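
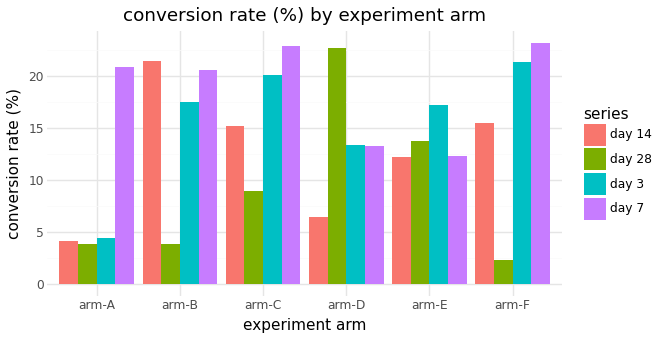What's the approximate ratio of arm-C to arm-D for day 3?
arm-C ≈ 20, arm-D ≈ 14; 20/14 ≈ 1.43.

≈ 1.43×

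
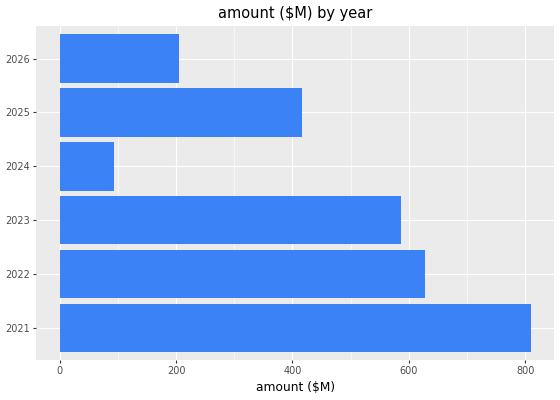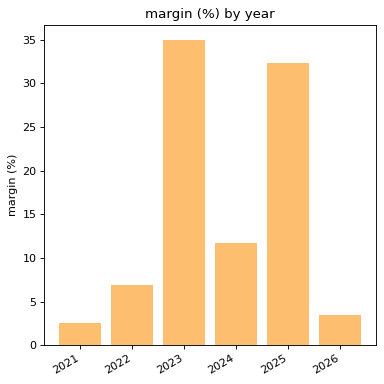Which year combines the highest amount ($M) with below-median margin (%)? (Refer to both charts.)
2021

Chart 2 median margin (%) ≈ 10; below-median years: 2021, 2022, 2026. Among those, 2021 has the highest amount ($M) (≈ 800).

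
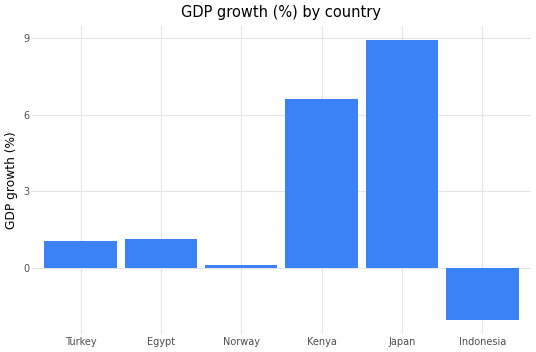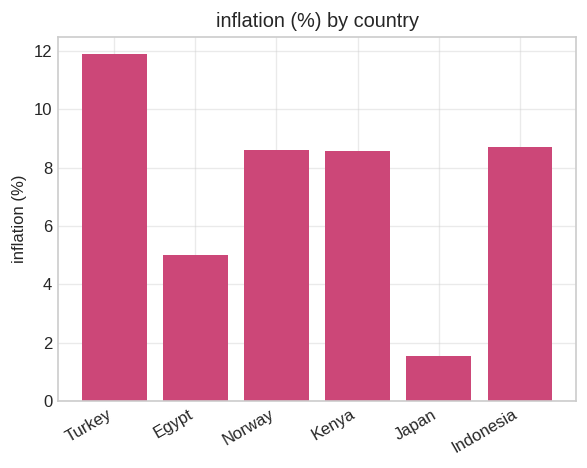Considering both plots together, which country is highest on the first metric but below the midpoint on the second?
Japan

Chart 2 median inflation (%) ≈ 8; below-median countries: Egypt, Kenya, Japan. Among those, Japan has the highest GDP growth (%) (≈ 9).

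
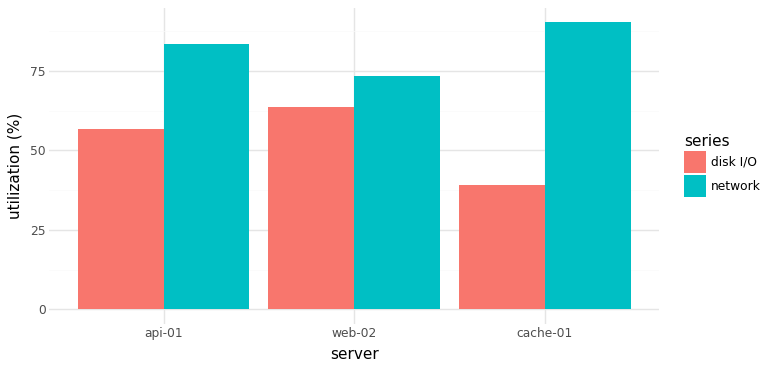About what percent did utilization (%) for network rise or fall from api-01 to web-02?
api-01 ≈ 80, web-02 ≈ 70; (70 − 80) / 80 ≈ -12.5%.

≈ -12.5%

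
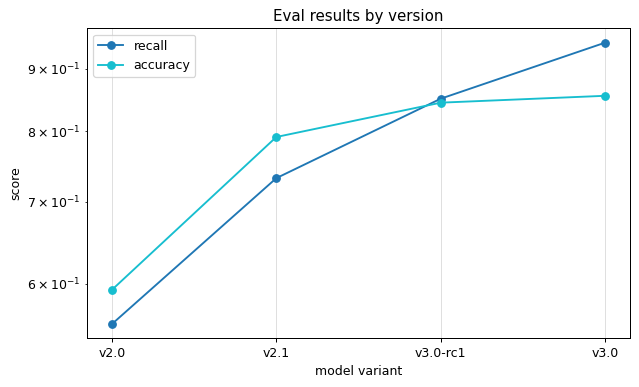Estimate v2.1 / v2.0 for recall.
v2.1 ≈ 0.75, v2.0 ≈ 0.55; 0.75/0.55 ≈ 1.36.

≈ 1.36×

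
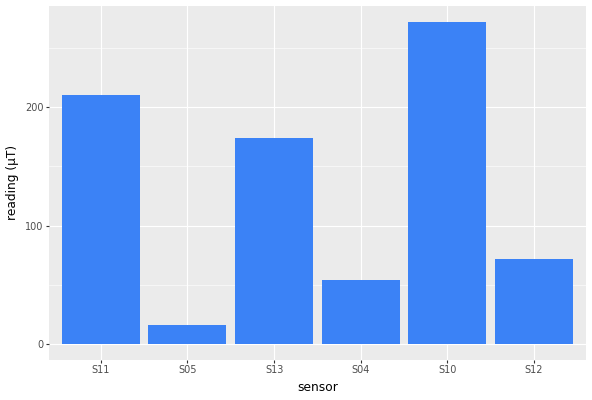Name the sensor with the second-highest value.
S11

Top 3: S10 ≈ 275, S11 ≈ 200, S13 ≈ 175.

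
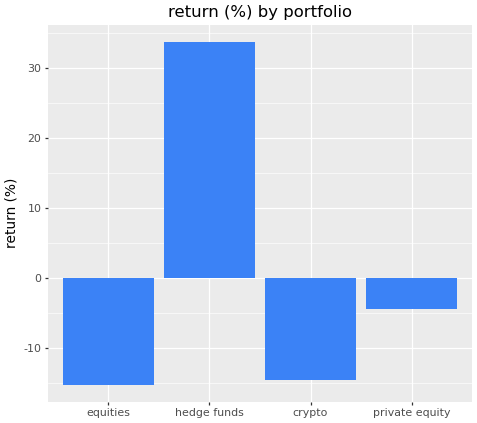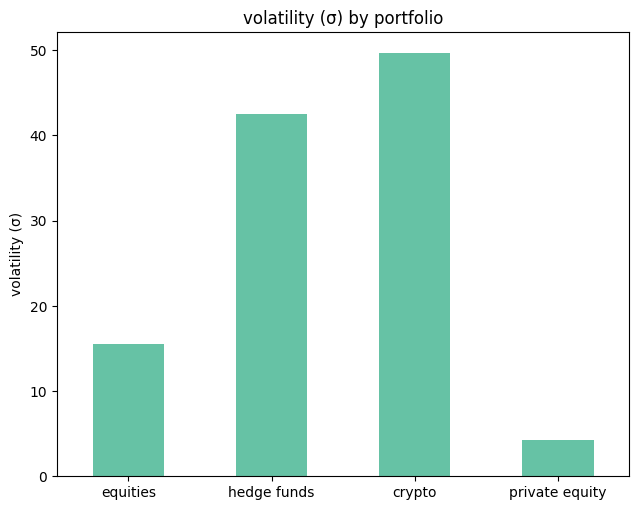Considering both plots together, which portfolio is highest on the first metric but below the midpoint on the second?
private equity

Chart 2 median volatility (σ) ≈ 30; below-median portfolios: equities, private equity. Among those, private equity has the highest return (%) (≈ -5).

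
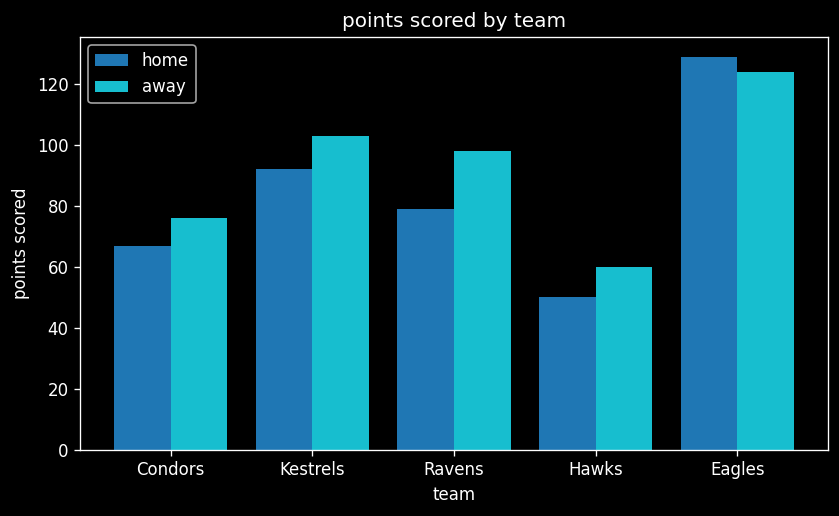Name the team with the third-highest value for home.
Top 4 for home: Eagles ≈ 120, Kestrels ≈ 100, Ravens ≈ 80, Condors ≈ 60.

Ravens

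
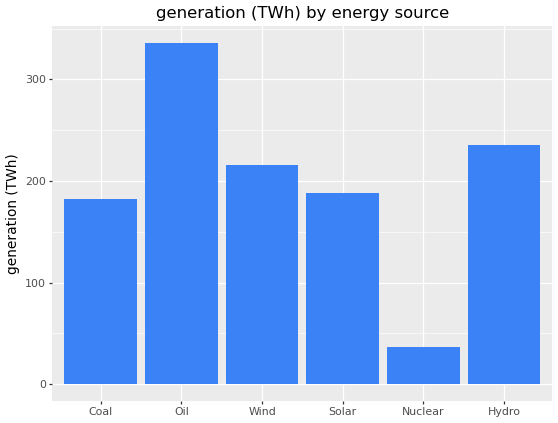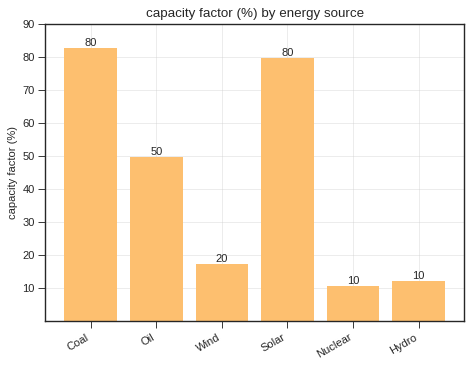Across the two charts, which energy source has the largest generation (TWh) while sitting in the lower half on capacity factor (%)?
Chart 2 median capacity factor (%) ≈ 30; below-median energy sources: Wind, Nuclear, Hydro. Among those, Hydro has the highest generation (TWh) (≈ 250).

Hydro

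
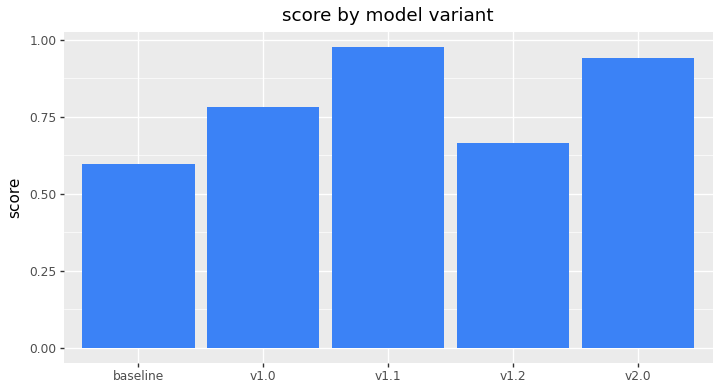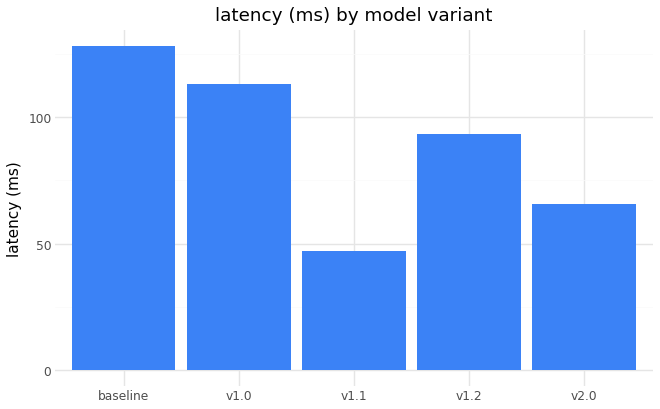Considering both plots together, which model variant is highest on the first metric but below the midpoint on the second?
Chart 2 median latency (ms) ≈ 100; below-median model variants: v1.1, v2.0. Among those, v1.1 has the highest score (≈ 1).

v1.1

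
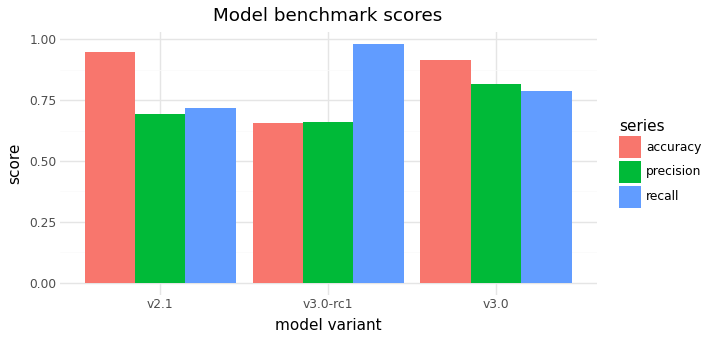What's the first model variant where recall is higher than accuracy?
v2.1: recall ≈ 0.7 vs accuracy ≈ 0.9 (not yet); v3.0-rc1: recall ≈ 1.0 vs accuracy ≈ 0.7 (first crossover).

v3.0-rc1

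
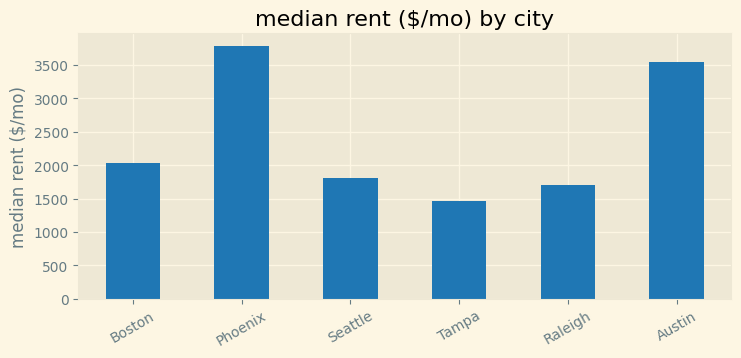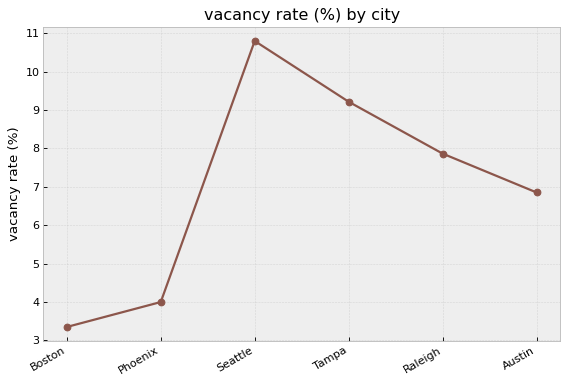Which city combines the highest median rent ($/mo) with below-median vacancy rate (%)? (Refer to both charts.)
Chart 2 median vacancy rate (%) ≈ 7; below-median cities: Boston, Phoenix, Austin. Among those, Phoenix has the highest median rent ($/mo) (≈ 4000).

Phoenix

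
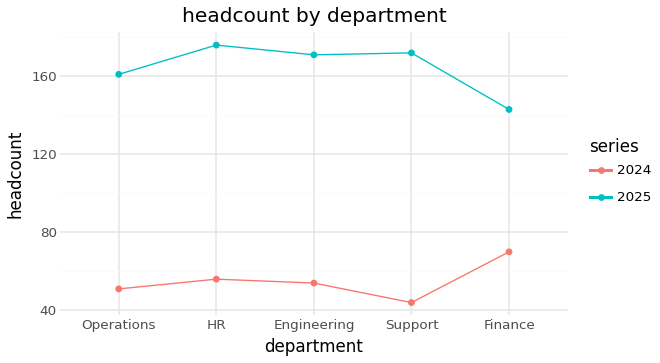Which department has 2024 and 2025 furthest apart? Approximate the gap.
Support, ≈ 140

Support: 2024 ≈ 40, 2025 ≈ 180 → gap ≈ 140. Next-largest (HR) is only ≈ 120.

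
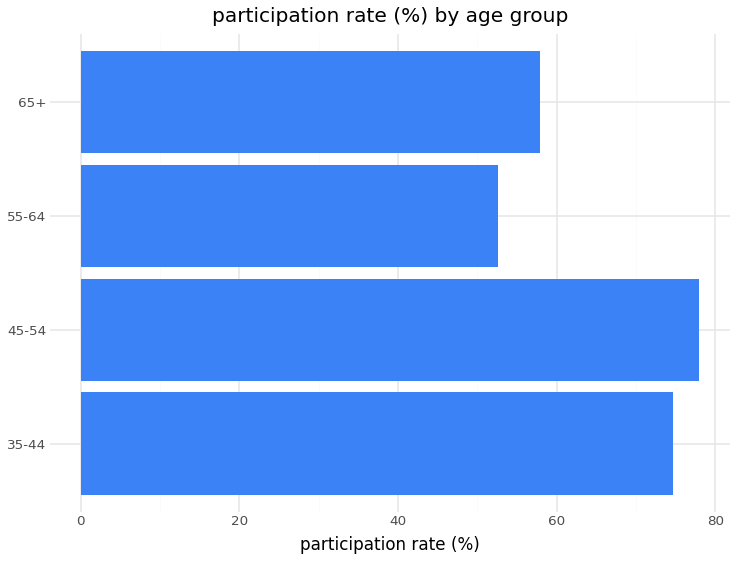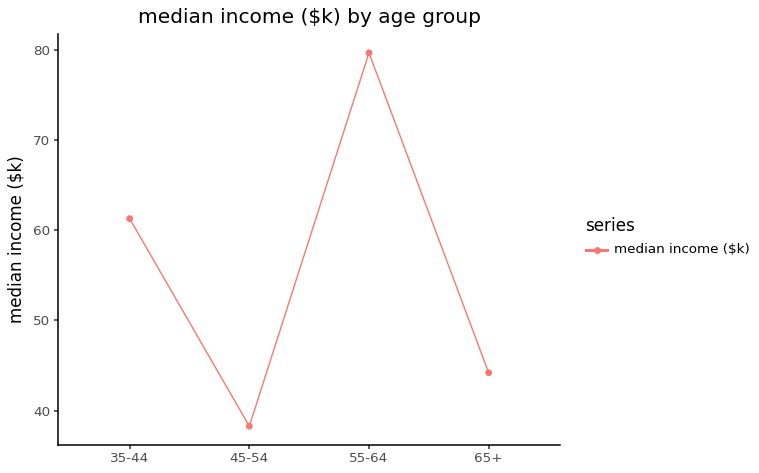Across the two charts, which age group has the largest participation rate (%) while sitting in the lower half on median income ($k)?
45-54

Chart 2 median median income ($k) ≈ 50; below-median age groups: 45-54, 65+. Among those, 45-54 has the highest participation rate (%) (≈ 80).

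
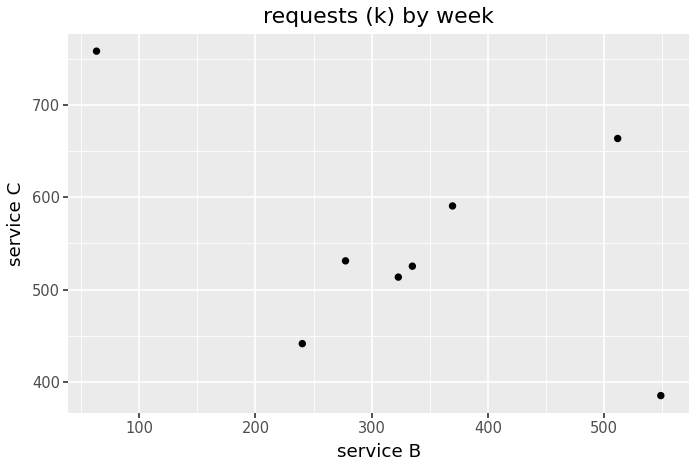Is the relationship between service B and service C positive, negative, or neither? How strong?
Points are negatively correlated; moderate (|r| ≈ 0.5).

negative, moderate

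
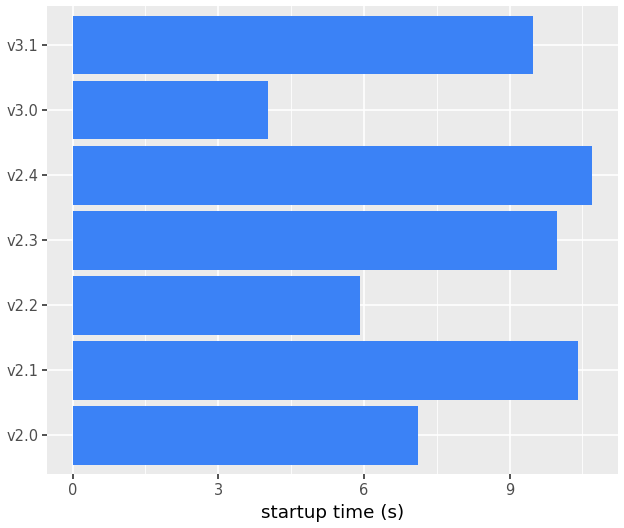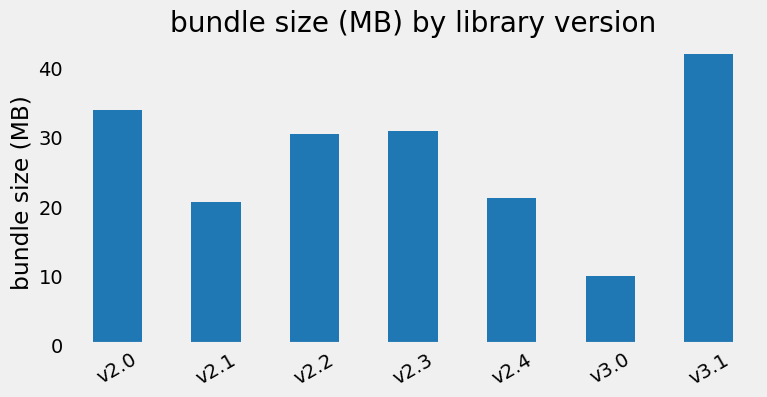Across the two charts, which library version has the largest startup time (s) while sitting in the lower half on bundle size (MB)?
Chart 2 median bundle size (MB) ≈ 30; below-median library versions: v2.1, v2.4, v3.0. Among those, v2.4 has the highest startup time (s) (≈ 11).

v2.4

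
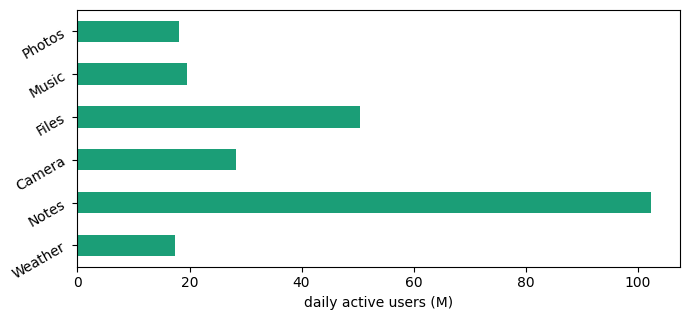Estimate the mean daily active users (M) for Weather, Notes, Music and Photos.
(20 + 100 + 20 + 20) / 4 ≈ 40.

≈ 40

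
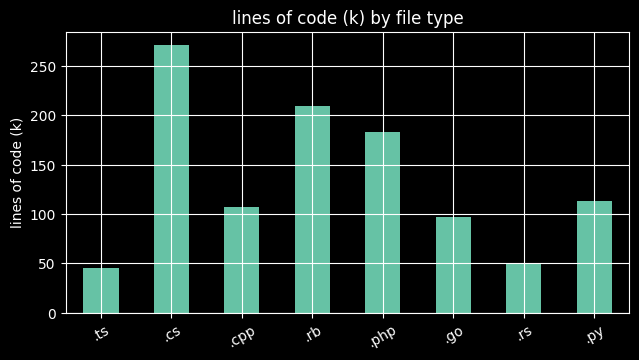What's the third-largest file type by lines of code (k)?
Top 4: .cs ≈ 275, .rb ≈ 200, .php ≈ 175, .py ≈ 125.

.php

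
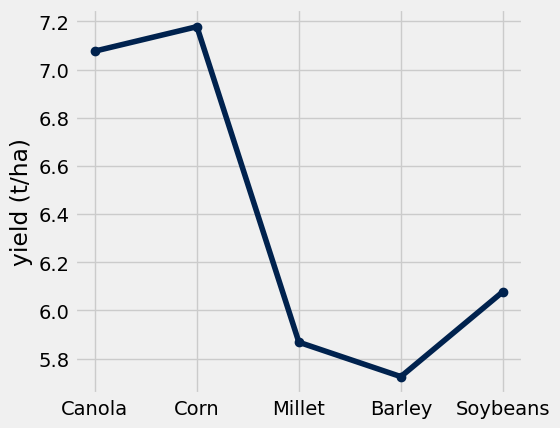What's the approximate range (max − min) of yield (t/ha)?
≈ 1.4

Max Corn ≈ 7.2, min Barley ≈ 5.8; range ≈ 1.4.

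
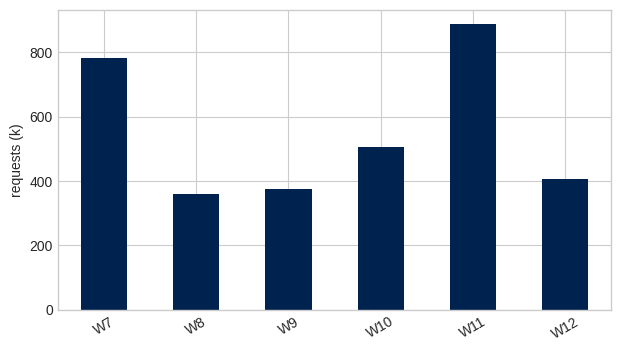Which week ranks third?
Top 4: W11 ≈ 900, W7 ≈ 800, W10 ≈ 500, W12 ≈ 400.

W10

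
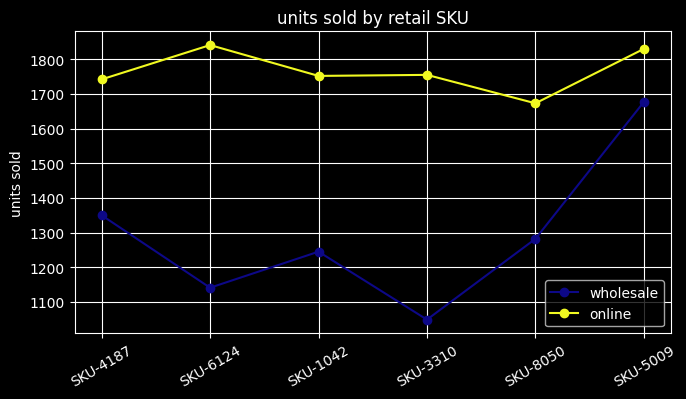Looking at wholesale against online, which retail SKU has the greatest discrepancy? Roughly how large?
SKU-3310, ≈ 800

SKU-3310: wholesale ≈ 1000, online ≈ 1800 → gap ≈ 800. Next-largest (SKU-6124) is only ≈ 700.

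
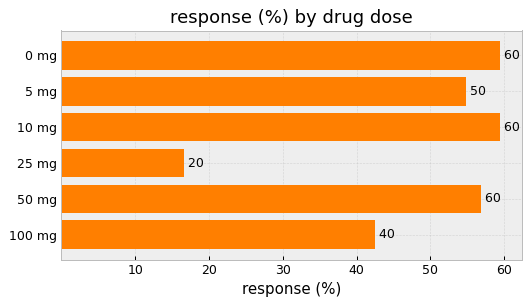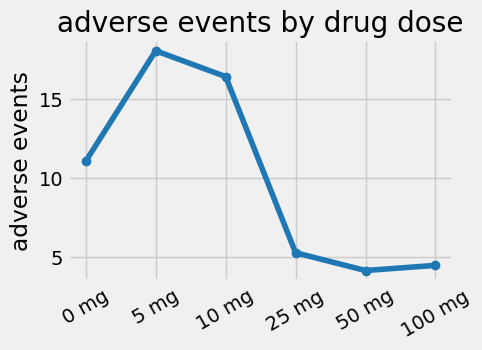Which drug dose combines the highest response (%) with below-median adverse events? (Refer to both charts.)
50 mg

Chart 2 median adverse events ≈ 8; below-median drug doses: 25 mg, 50 mg, 100 mg. Among those, 50 mg has the highest response (%) (≈ 60).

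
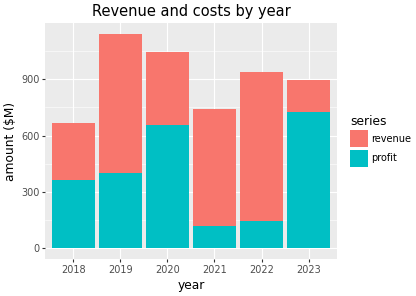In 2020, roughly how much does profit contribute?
profit top ≈ 700, bottom ≈ 0; segment ≈ 700.

≈ 700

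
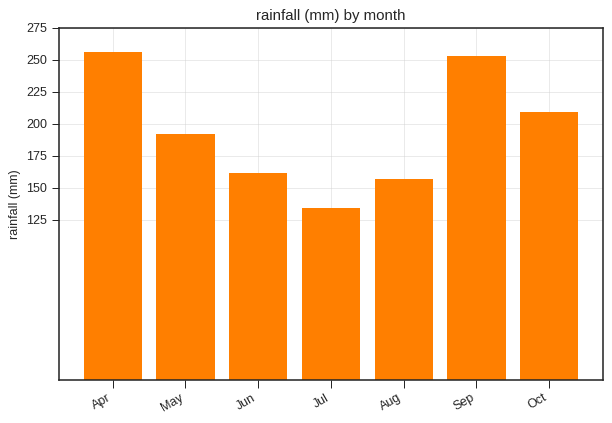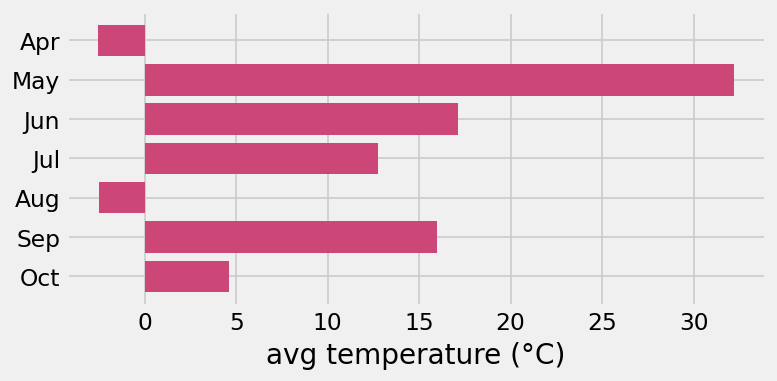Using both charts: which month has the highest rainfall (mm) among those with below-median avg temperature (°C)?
Chart 2 median avg temperature (°C) ≈ 15; below-median months: Apr, Aug, Oct. Among those, Apr has the highest rainfall (mm) (≈ 250).

Apr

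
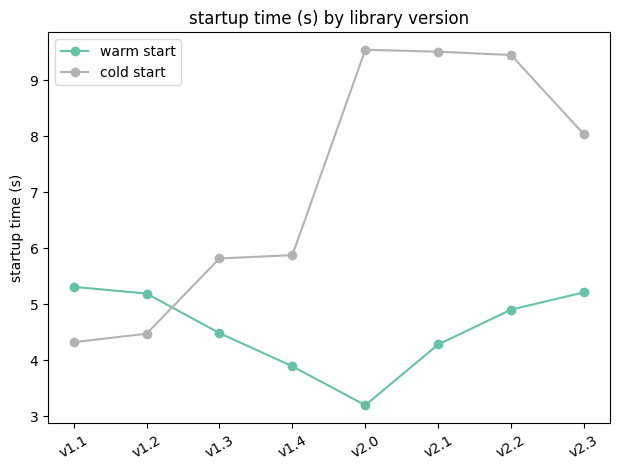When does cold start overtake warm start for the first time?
v1.3

v1.2: cold start ≈ 4 vs warm start ≈ 5 (not yet); v1.3: cold start ≈ 6 vs warm start ≈ 4 (first crossover).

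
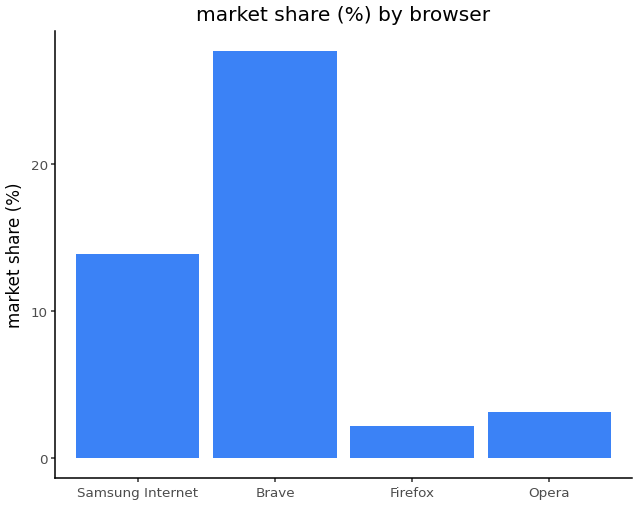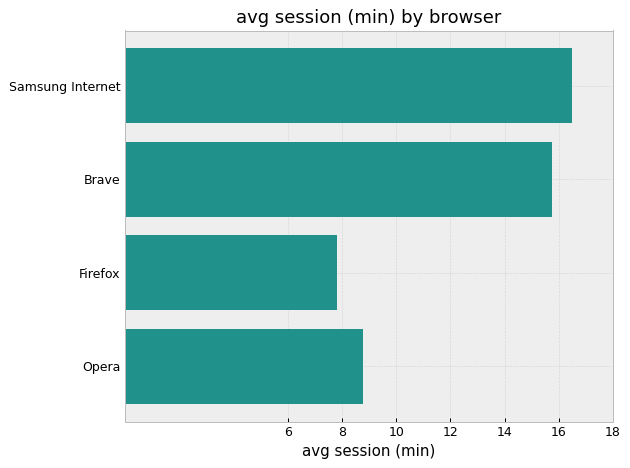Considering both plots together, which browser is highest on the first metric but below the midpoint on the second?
Chart 2 median avg session (min) ≈ 12; below-median browsers: Firefox, Opera. Among those, Opera has the highest market share (%) (≈ 5).

Opera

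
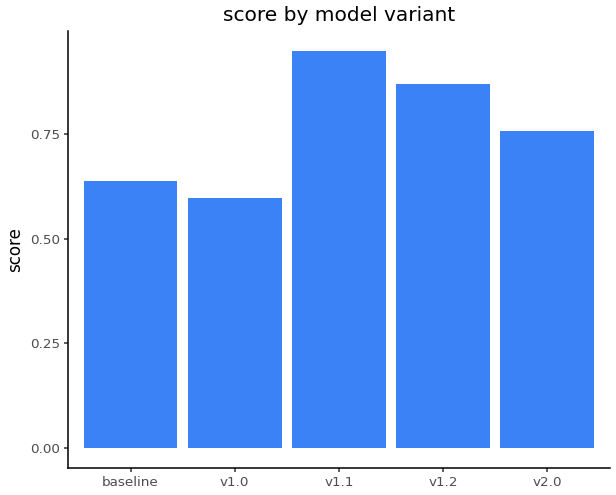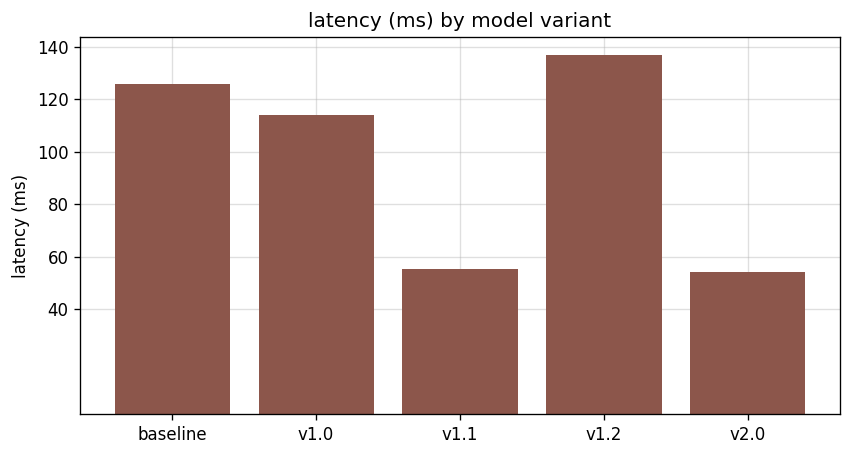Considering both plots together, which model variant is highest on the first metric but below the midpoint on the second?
v1.1

Chart 2 median latency (ms) ≈ 120; below-median model variants: v1.1, v2.0. Among those, v1.1 has the highest score (≈ 0.9).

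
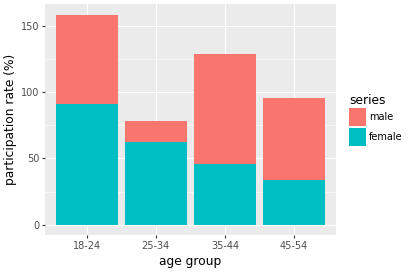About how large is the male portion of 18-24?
≈ 60

male top ≈ 160, bottom ≈ 100; segment ≈ 60.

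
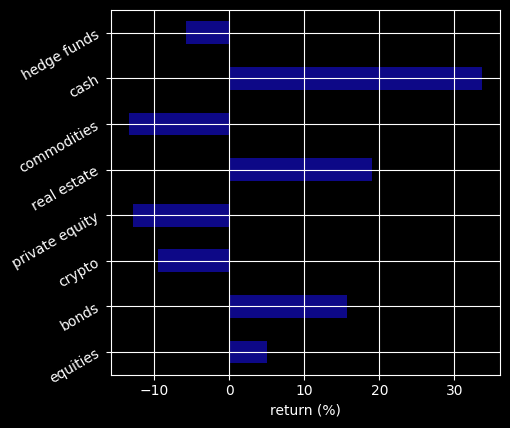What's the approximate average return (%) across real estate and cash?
≈ 28

(20 + 35) / 2 ≈ 28.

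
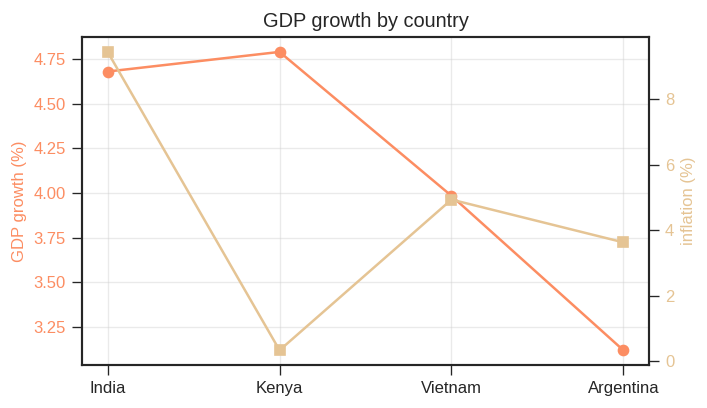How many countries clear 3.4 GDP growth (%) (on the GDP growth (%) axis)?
Above 3.4: India, Kenya, Vietnam.

3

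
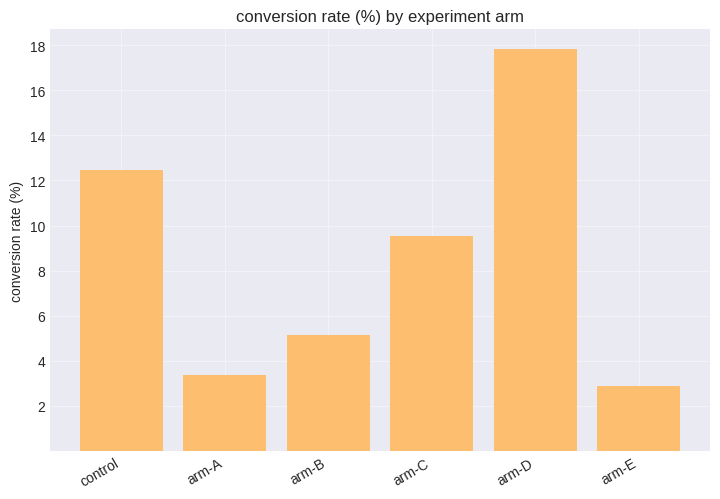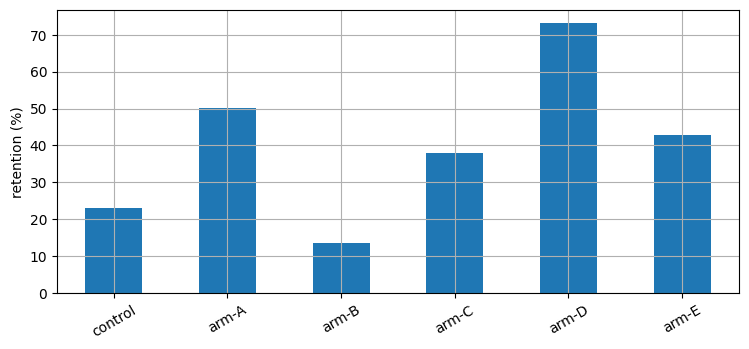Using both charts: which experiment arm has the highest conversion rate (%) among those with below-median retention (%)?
control

Chart 2 median retention (%) ≈ 40; below-median experiment arms: control, arm-B, arm-C. Among those, control has the highest conversion rate (%) (≈ 12).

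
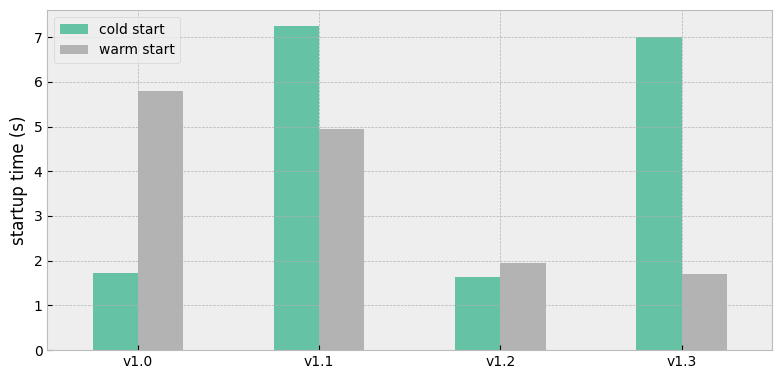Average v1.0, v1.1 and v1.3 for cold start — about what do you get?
(2 + 7 + 7) / 3 ≈ 5.

≈ 5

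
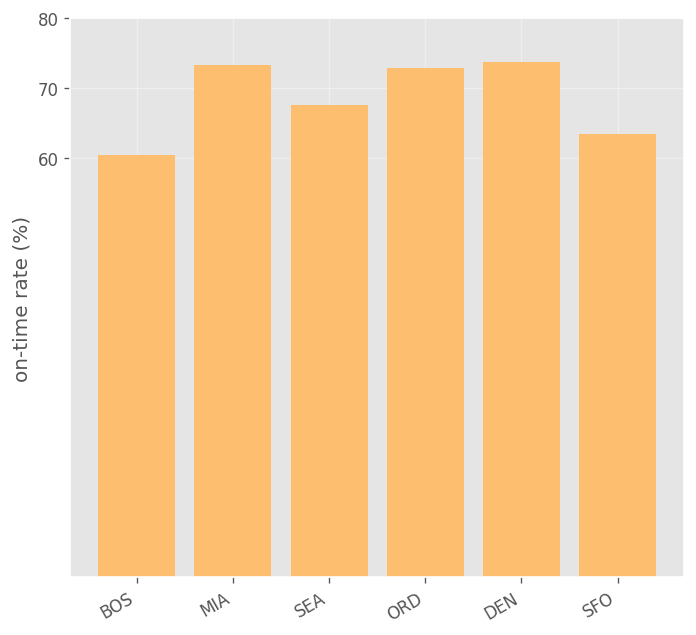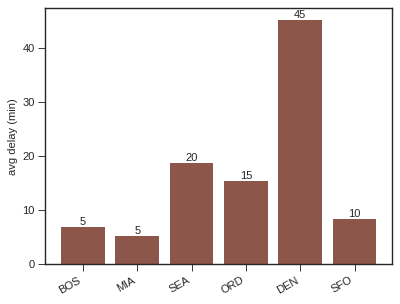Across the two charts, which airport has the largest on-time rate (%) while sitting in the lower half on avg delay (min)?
Chart 2 median avg delay (min) ≈ 10; below-median airports: BOS, MIA, SFO. Among those, MIA has the highest on-time rate (%) (≈ 70).

MIA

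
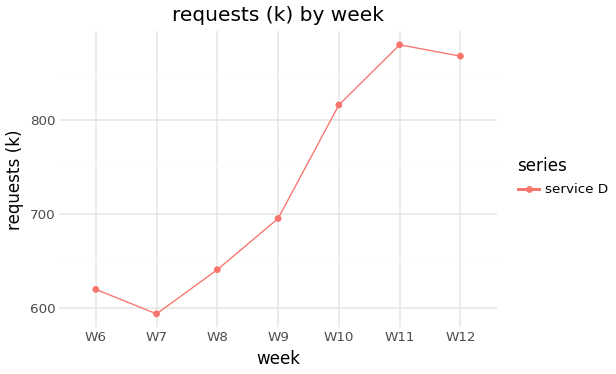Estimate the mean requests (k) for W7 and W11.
≈ 738

(600 + 875) / 2 ≈ 738.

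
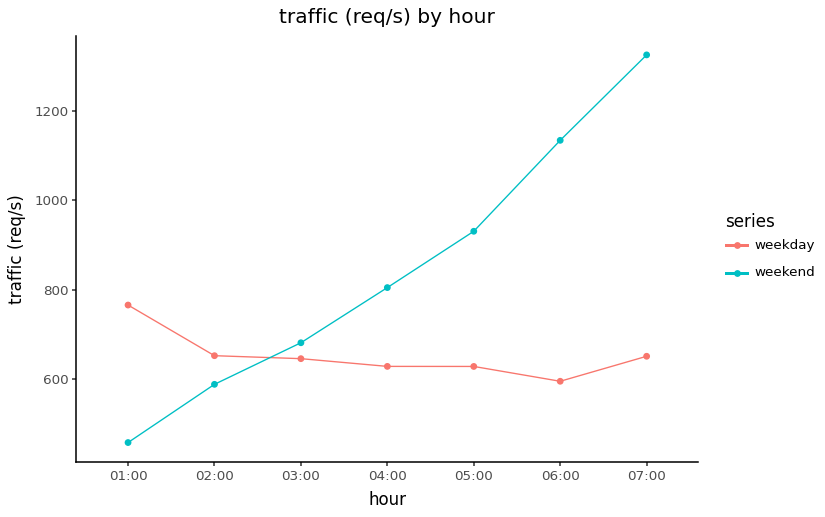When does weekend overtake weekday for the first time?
03:00

02:00: weekend ≈ 600 vs weekday ≈ 700 (not yet); 03:00: weekend ≈ 700 vs weekday ≈ 600 (first crossover).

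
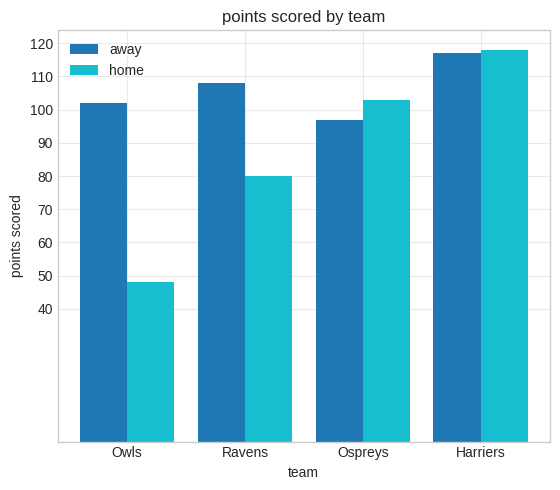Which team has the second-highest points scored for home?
Ospreys

Top 3 for home: Harriers ≈ 120, Ospreys ≈ 100, Ravens ≈ 80.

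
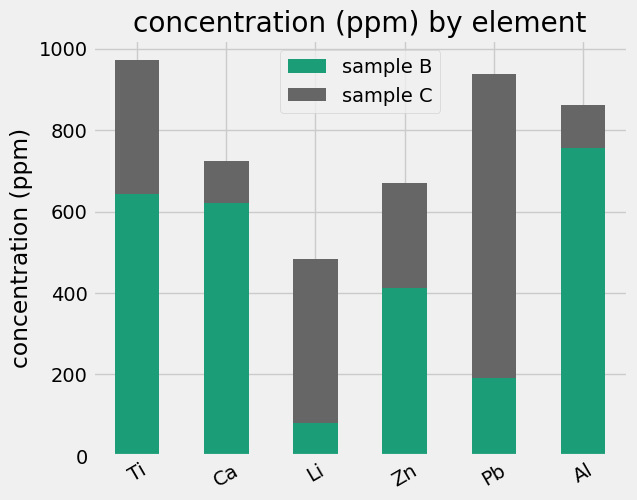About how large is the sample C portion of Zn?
sample C top ≈ 700, bottom ≈ 400; segment ≈ 300.

≈ 300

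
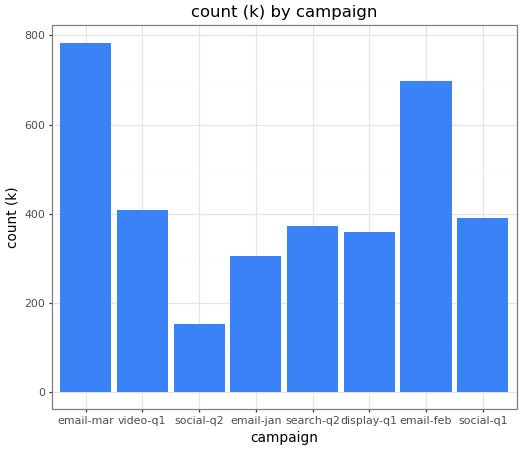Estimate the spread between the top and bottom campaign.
Max email-mar ≈ 800, min social-q2 ≈ 200; range ≈ 600.

≈ 600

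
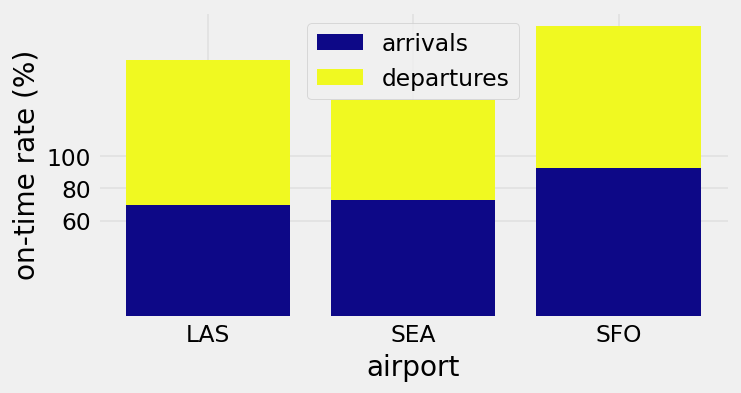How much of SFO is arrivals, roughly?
≈ 100

arrivals top ≈ 100, bottom ≈ 0; segment ≈ 100.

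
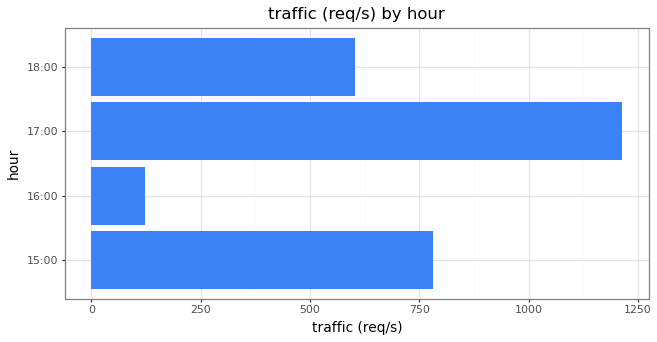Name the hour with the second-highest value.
Top 3: 17:00 ≈ 1200, 15:00 ≈ 800, 18:00 ≈ 600.

15:00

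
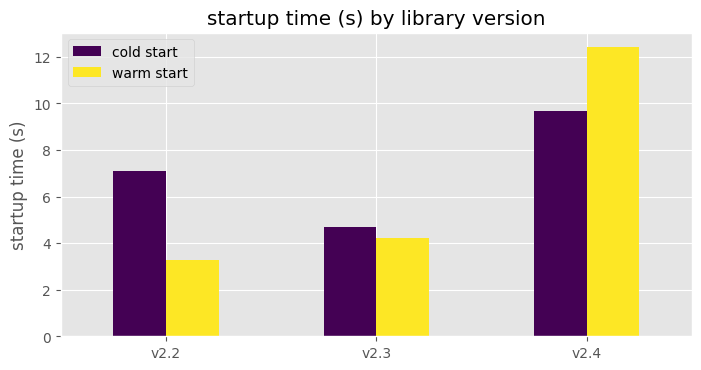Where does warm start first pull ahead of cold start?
v2.4

v2.3: warm start ≈ 4 vs cold start ≈ 4 (not yet); v2.4: warm start ≈ 12 vs cold start ≈ 10 (first crossover).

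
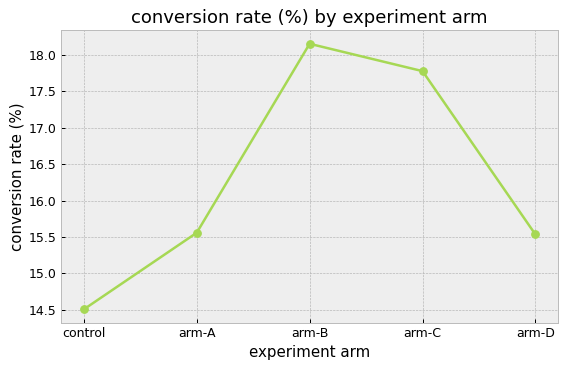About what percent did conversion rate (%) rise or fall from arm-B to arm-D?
≈ -13.9%

arm-B ≈ 18.0, arm-D ≈ 15.5; (15.5 − 18.0) / 18.0 ≈ -13.9%.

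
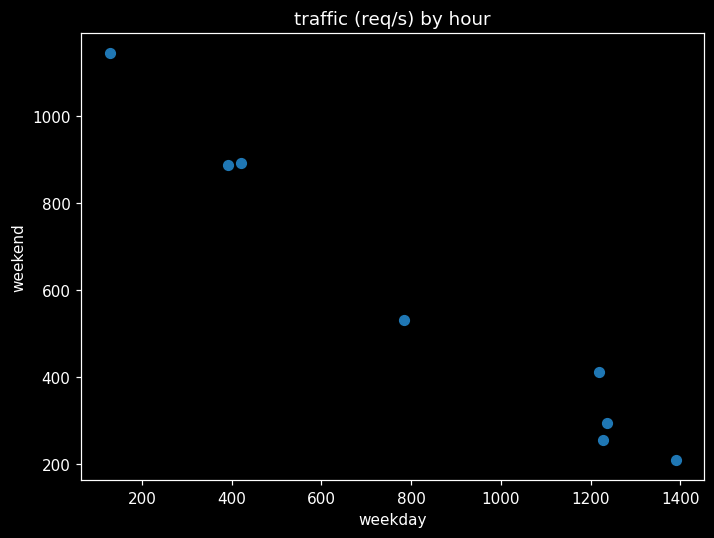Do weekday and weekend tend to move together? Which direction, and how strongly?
negative, strong

Points are negatively correlated; strong (|r| ≈ 1.0).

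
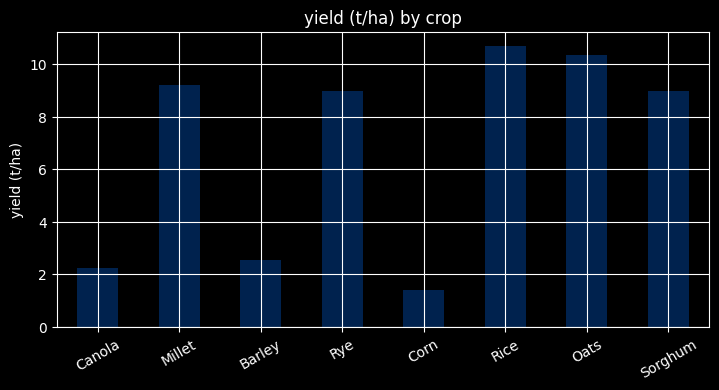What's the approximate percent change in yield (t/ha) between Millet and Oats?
≈ +11.1%

Millet ≈ 9, Oats ≈ 10; (10 − 9) / 9 ≈ +11.1%.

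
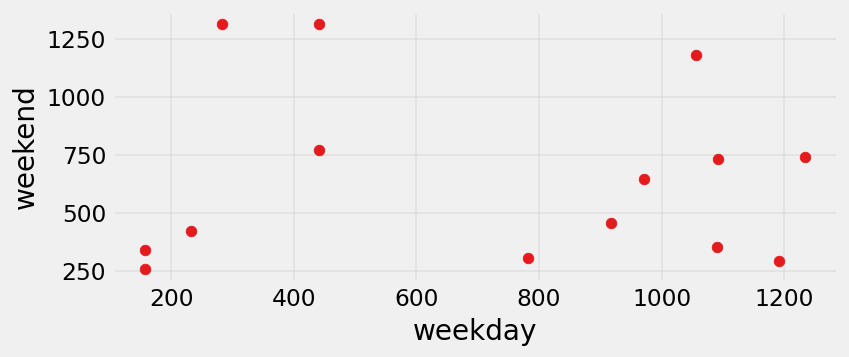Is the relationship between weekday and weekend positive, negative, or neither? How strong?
Points are roughly uncorrelated; weak (|r| ≈ 0.0).

no clear correlation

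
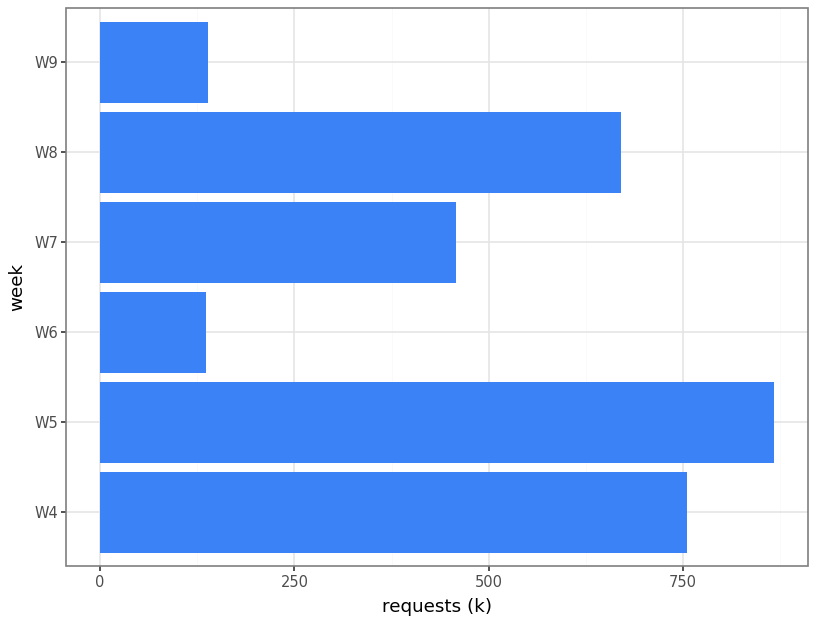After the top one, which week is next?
W4

Top 3: W5 ≈ 900, W4 ≈ 800, W8 ≈ 700.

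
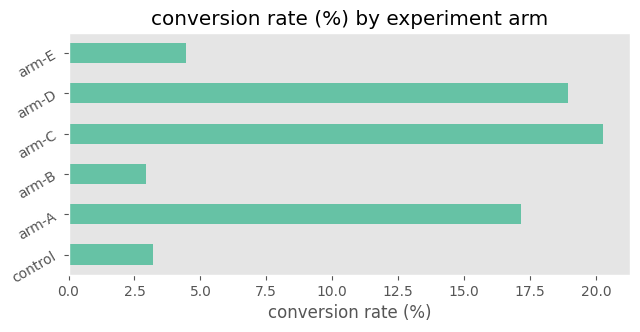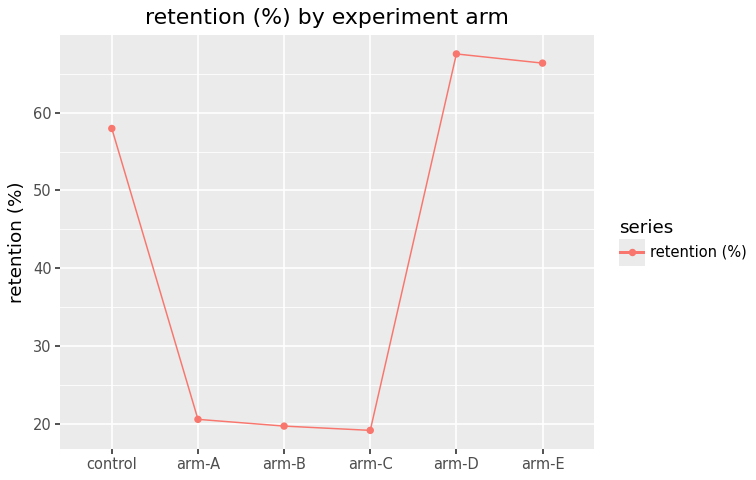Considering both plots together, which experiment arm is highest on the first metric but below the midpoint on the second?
arm-C

Chart 2 median retention (%) ≈ 40; below-median experiment arms: arm-A, arm-B, arm-C. Among those, arm-C has the highest conversion rate (%) (≈ 20).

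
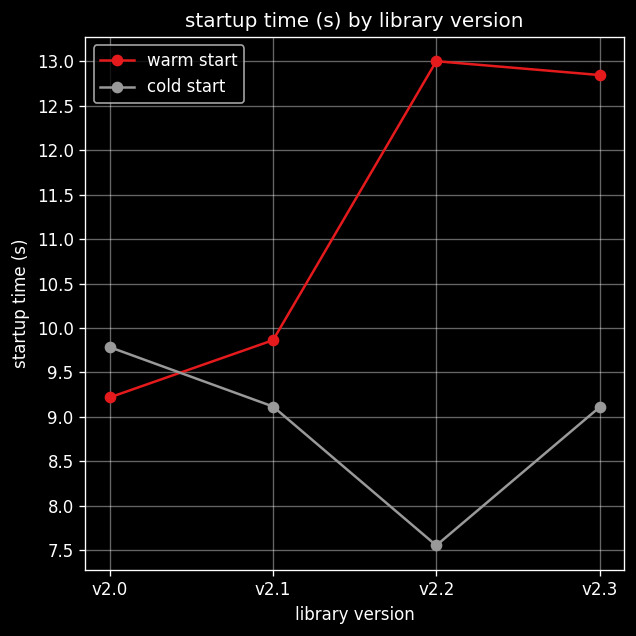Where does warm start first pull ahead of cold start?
v2.1

v2.0: warm start ≈ 9.0 vs cold start ≈ 10.0 (not yet); v2.1: warm start ≈ 10.0 vs cold start ≈ 9.0 (first crossover).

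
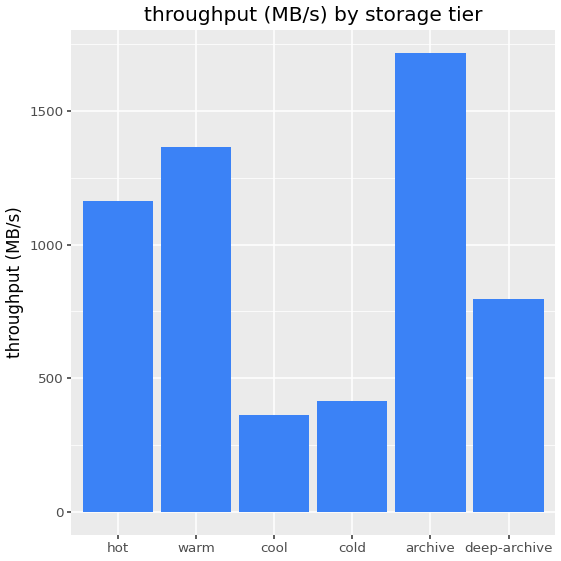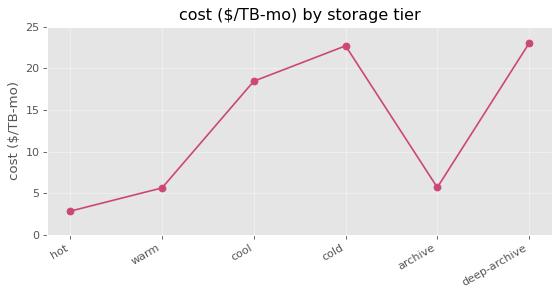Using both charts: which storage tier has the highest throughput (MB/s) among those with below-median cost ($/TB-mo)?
Chart 2 median cost ($/TB-mo) ≈ 10; below-median storage tiers: hot, warm, archive. Among those, archive has the highest throughput (MB/s) (≈ 1800).

archive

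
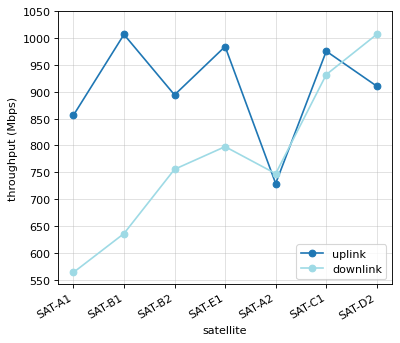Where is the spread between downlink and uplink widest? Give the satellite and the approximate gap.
SAT-B1: downlink ≈ 650, uplink ≈ 1000 → gap ≈ 350. Next-largest (SAT-A1) is only ≈ 300.

SAT-B1, ≈ 350 Mbps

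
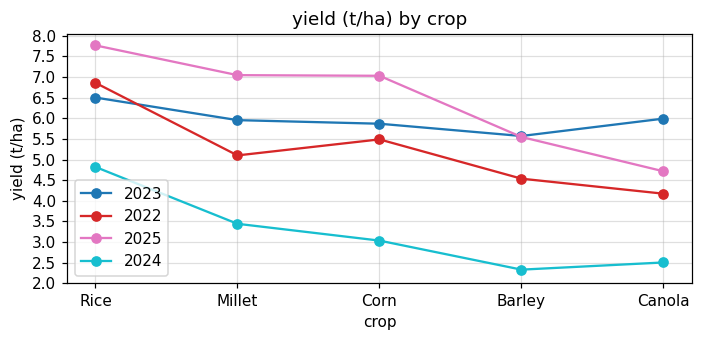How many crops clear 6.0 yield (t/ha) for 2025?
Above 6.0: Rice, Millet, Corn.

3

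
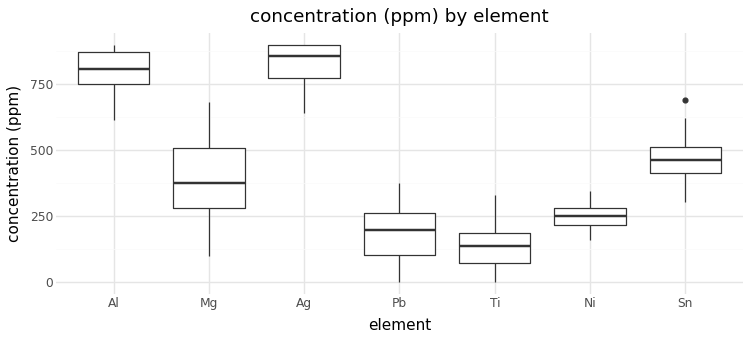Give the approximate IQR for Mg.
Q3 ≈ 500, Q1 ≈ 300; IQR ≈ 200.

≈ 200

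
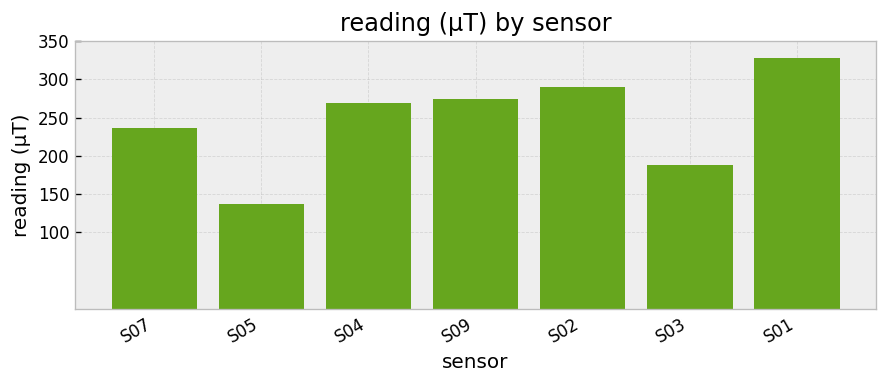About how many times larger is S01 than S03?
≈ 1.75×

S01 ≈ 350, S03 ≈ 200; 350/200 ≈ 1.75.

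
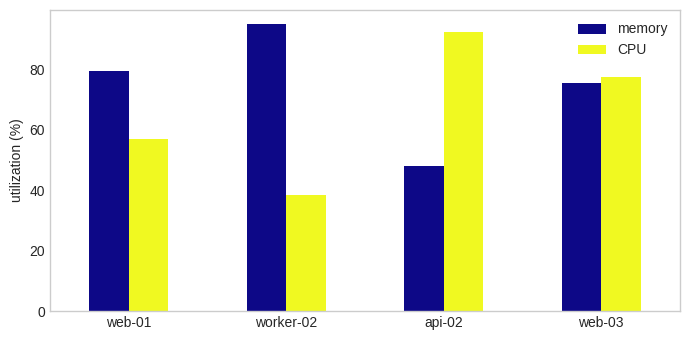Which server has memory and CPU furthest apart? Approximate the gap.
worker-02, ≈ 50 %

worker-02: memory ≈ 90, CPU ≈ 40 → gap ≈ 50. Next-largest (api-02) is only ≈ 40.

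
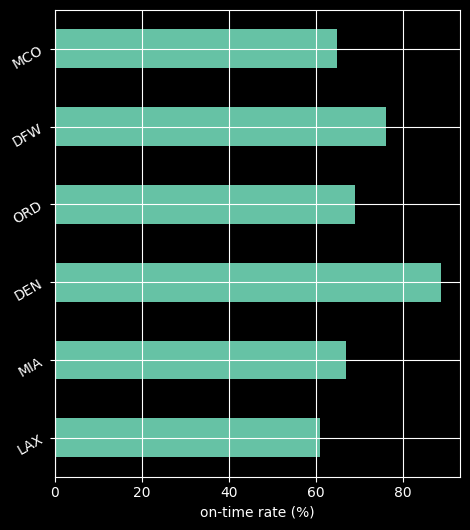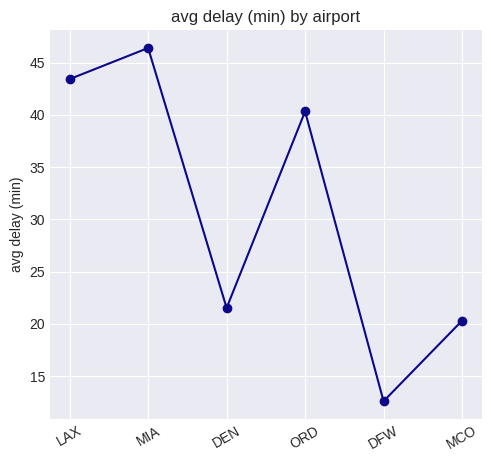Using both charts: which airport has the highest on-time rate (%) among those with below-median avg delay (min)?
Chart 2 median avg delay (min) ≈ 30; below-median airports: DEN, DFW, MCO. Among those, DEN has the highest on-time rate (%) (≈ 90).

DEN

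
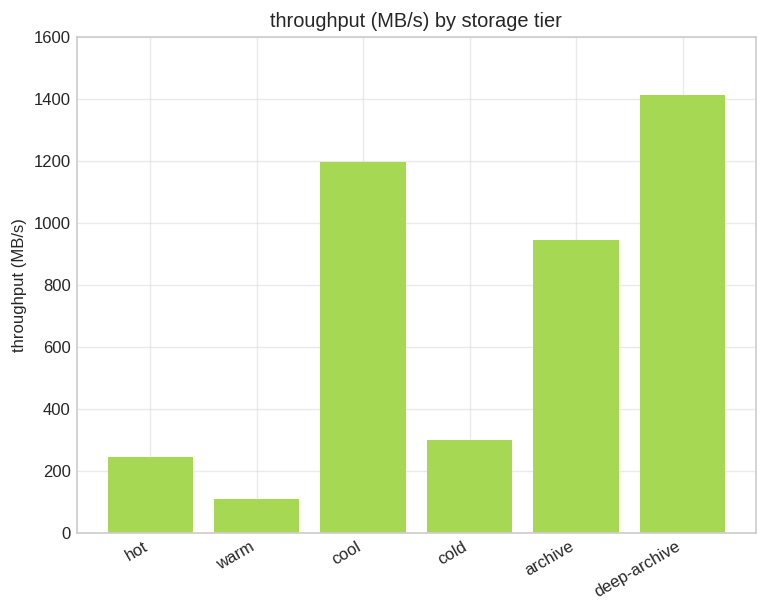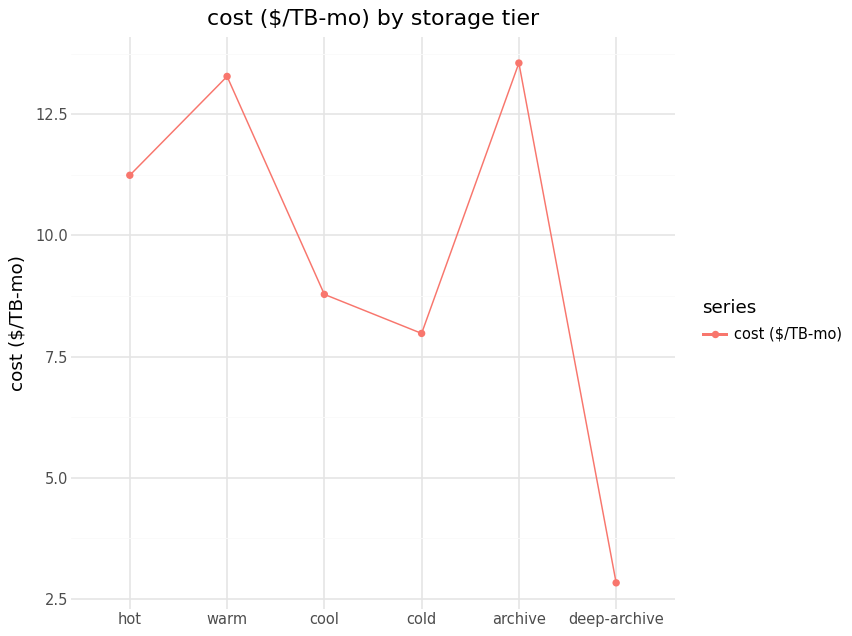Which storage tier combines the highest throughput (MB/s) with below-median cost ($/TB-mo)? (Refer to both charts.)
Chart 2 median cost ($/TB-mo) ≈ 10; below-median storage tiers: cool, cold, deep-archive. Among those, deep-archive has the highest throughput (MB/s) (≈ 1400).

deep-archive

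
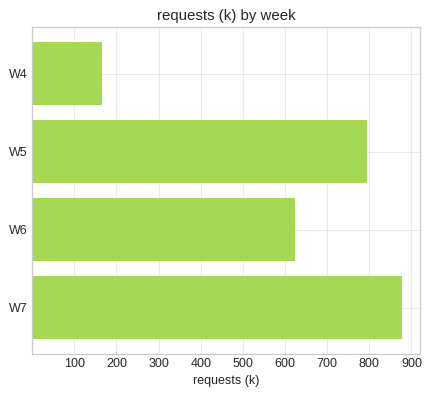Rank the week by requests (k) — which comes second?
W5

Top 3: W7 ≈ 900, W5 ≈ 800, W6 ≈ 600.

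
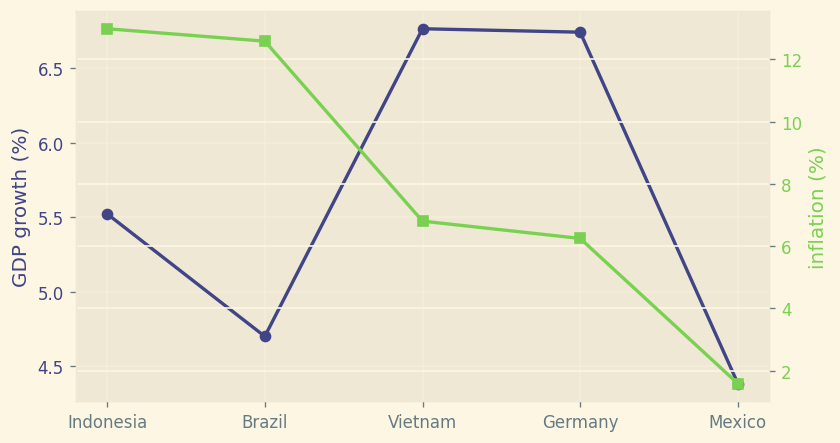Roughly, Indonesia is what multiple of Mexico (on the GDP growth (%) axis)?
≈ 1.27×

Indonesia ≈ 5.6, Mexico ≈ 4.4; 5.6/4.4 ≈ 1.27.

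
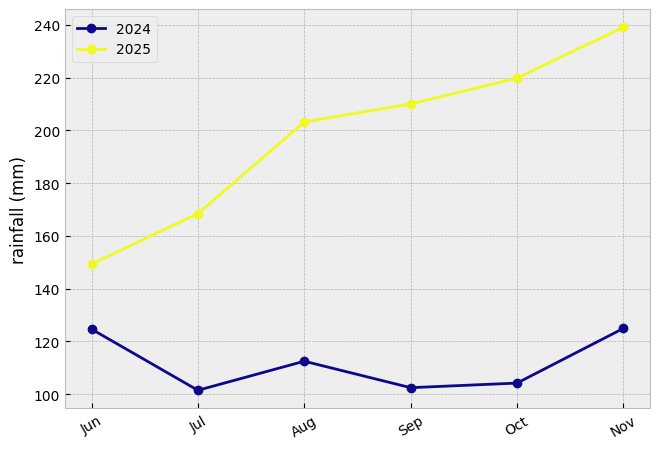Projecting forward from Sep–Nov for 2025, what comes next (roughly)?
≈ 260

Last three: 200, 220, 240 → slope ≈ 20/step → next ≈ 260.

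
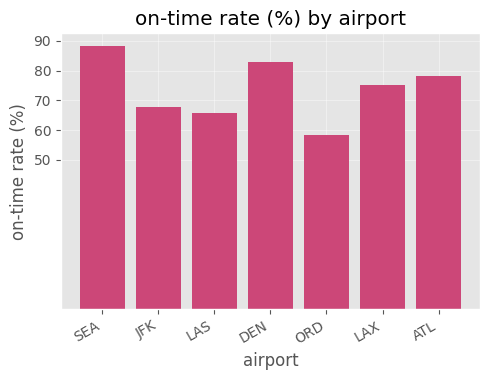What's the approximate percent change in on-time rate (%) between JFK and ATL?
JFK ≈ 70, ATL ≈ 80; (80 − 70) / 70 ≈ +14.3%.

≈ +14.3%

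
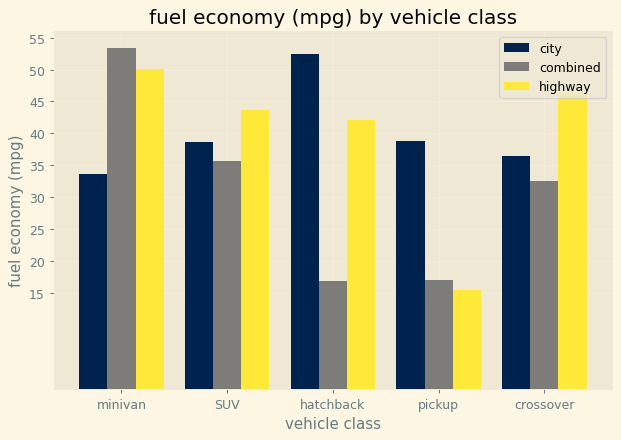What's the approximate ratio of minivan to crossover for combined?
≈ 1.57×

minivan ≈ 55, crossover ≈ 35; 55/35 ≈ 1.57.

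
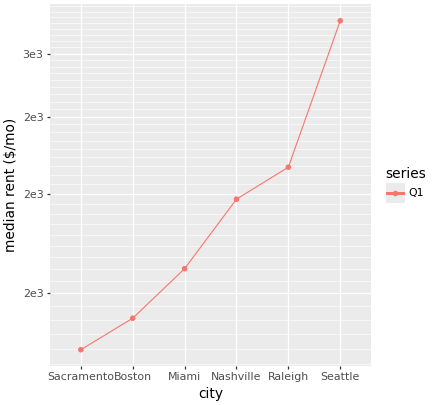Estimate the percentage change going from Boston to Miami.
≈ +14.3%

Boston ≈ 1400, Miami ≈ 1600; (1600 − 1400) / 1400 ≈ +14.3%.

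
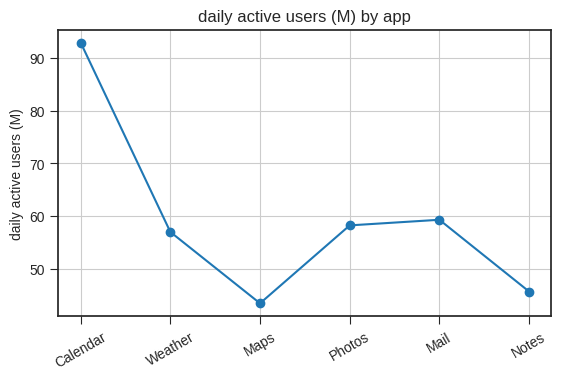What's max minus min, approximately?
≈ 50

Max Calendar ≈ 95, min Maps ≈ 45; range ≈ 50.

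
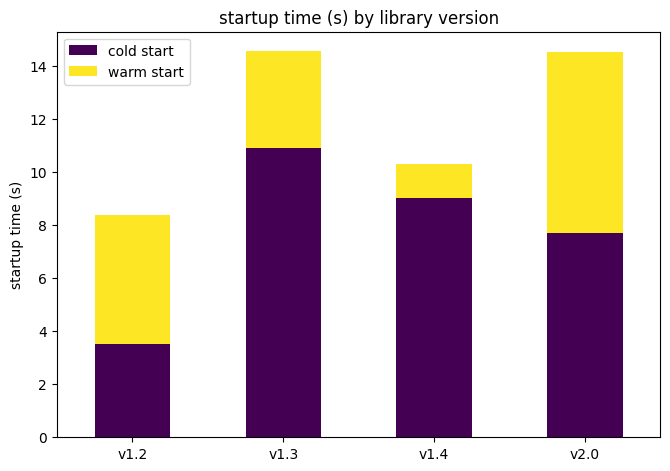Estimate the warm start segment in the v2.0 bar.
≈ 6

warm start top ≈ 14, bottom ≈ 8; segment ≈ 6.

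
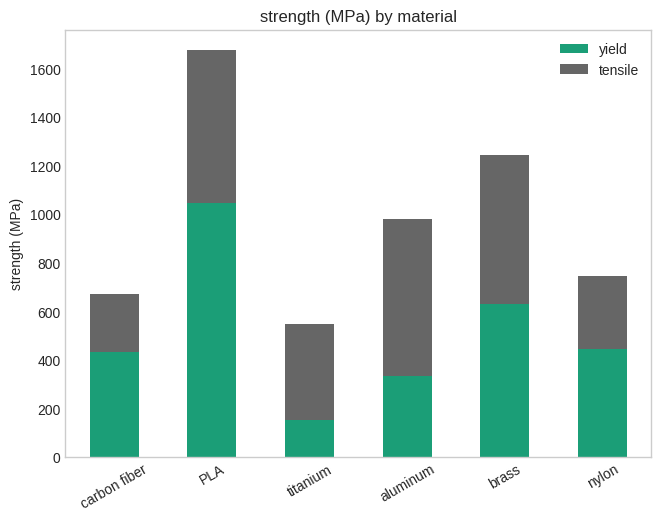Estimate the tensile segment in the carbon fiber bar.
tensile top ≈ 600, bottom ≈ 400; segment ≈ 200.

≈ 200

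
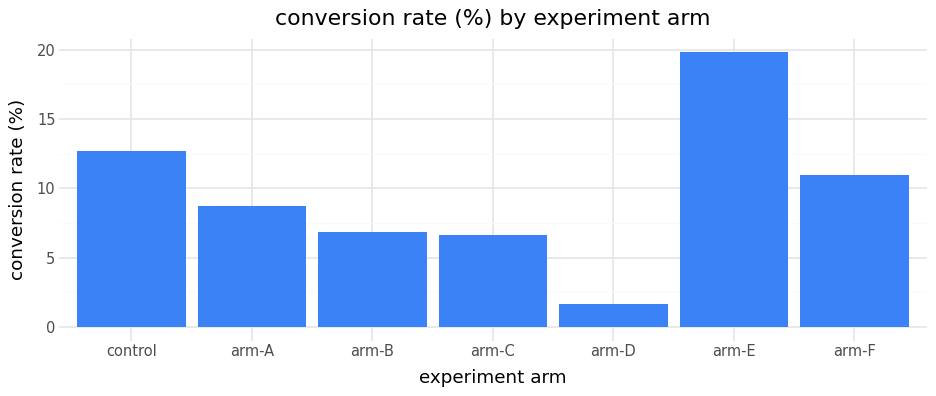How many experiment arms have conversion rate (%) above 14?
1

Above 14: arm-E.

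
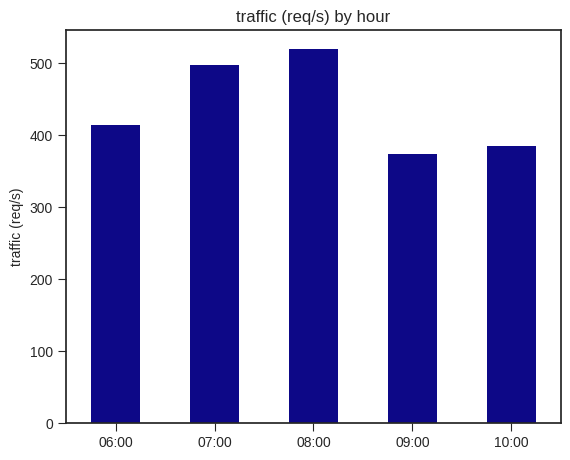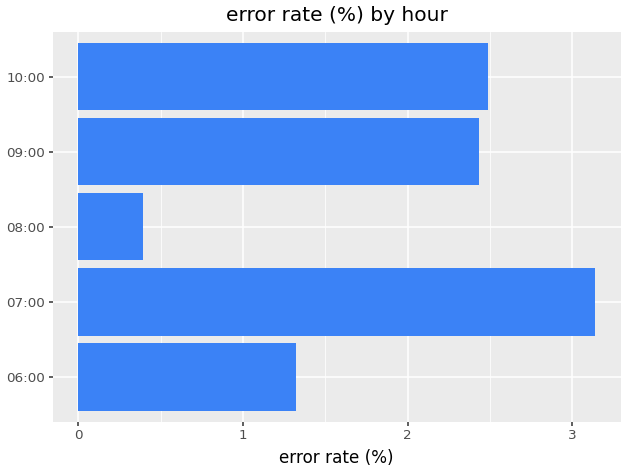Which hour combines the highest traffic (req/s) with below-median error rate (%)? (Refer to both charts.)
Chart 2 median error rate (%) ≈ 2.5; below-median hours: 06:00, 08:00. Among those, 08:00 has the highest traffic (req/s) (≈ 500).

08:00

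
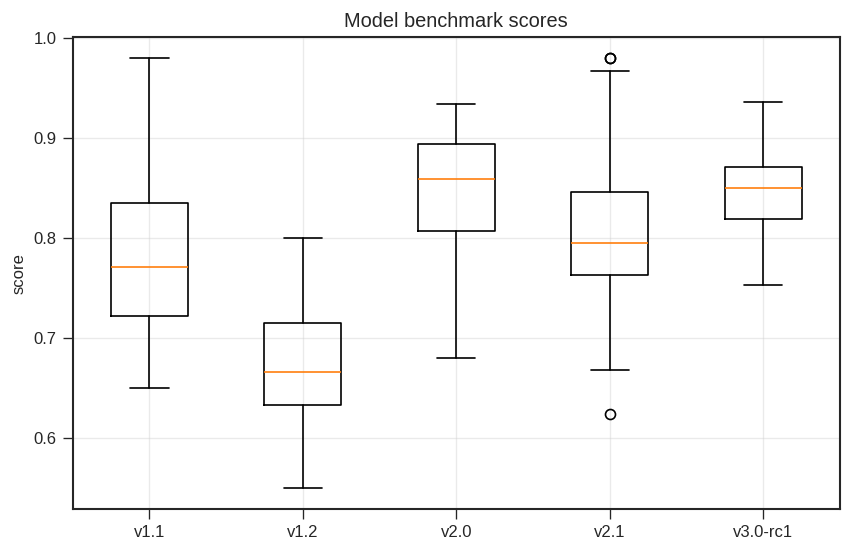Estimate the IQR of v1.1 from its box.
≈ 0.12

Q3 ≈ 0.84, Q1 ≈ 0.72; IQR ≈ 0.12.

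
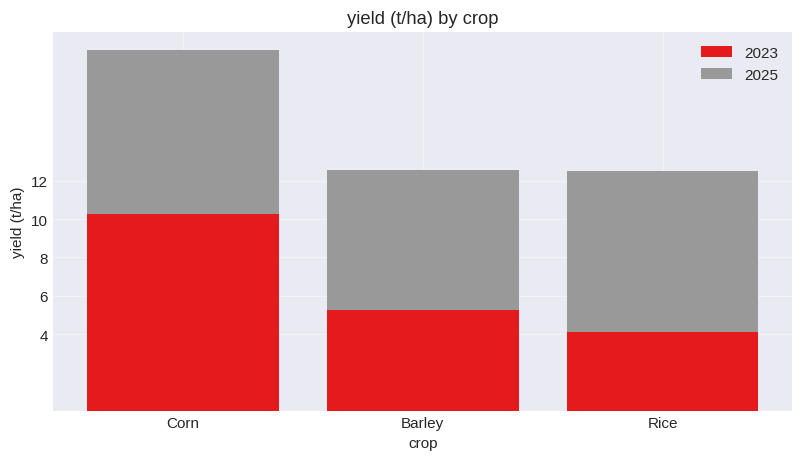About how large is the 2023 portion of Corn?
2023 top ≈ 10, bottom ≈ 0; segment ≈ 10.

≈ 10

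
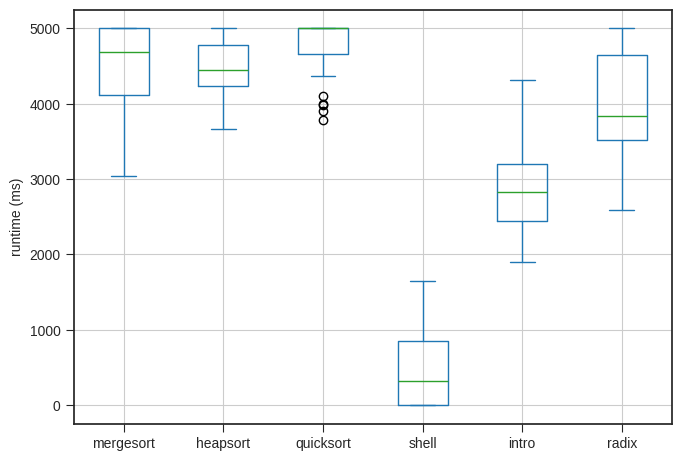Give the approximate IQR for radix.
Q3 ≈ 4500, Q1 ≈ 3500; IQR ≈ 1000.

≈ 1000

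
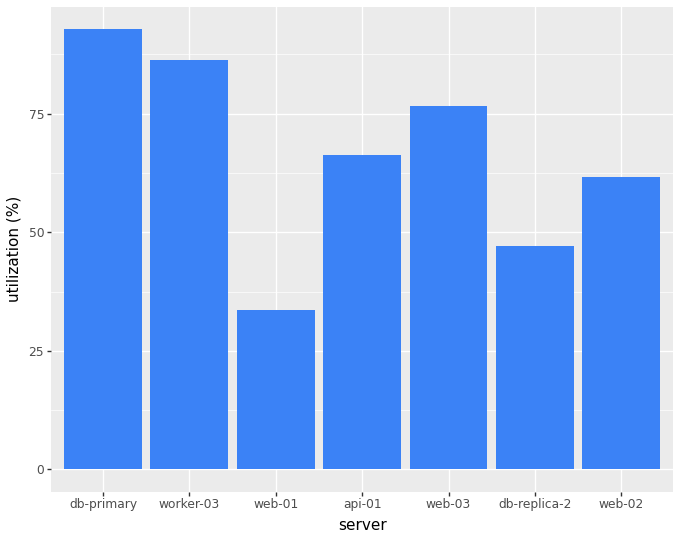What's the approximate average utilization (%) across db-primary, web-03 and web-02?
≈ 77

(90 + 80 + 60) / 3 ≈ 77.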